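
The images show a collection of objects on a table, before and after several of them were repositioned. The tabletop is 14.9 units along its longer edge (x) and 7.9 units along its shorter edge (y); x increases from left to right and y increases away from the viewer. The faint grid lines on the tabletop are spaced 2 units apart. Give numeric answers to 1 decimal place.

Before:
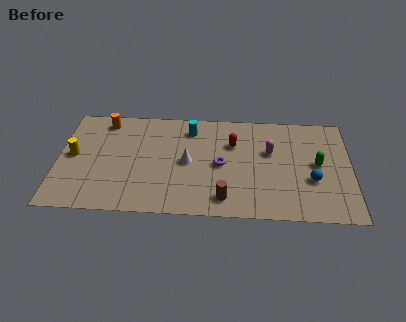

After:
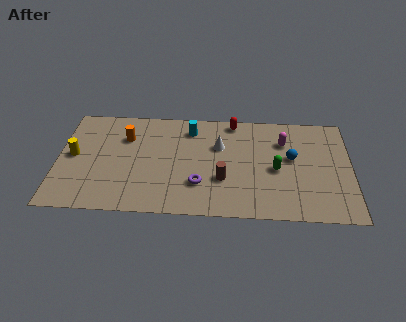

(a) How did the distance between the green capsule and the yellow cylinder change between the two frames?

-2.1

They were about 12.4 units apart before and 10.3 after — 2.1 units closer together.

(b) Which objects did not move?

the cyan cylinder and the yellow cylinder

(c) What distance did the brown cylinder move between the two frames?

1.4

The brown cylinder was near (8.5, 1.3) before and (8.4, 2.7) after, so it travelled √(0.1² + 1.4²) ≈ 1.4 units.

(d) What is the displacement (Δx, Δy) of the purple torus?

(-1.1, -1.5)

From the two frames, the purple torus sits at roughly (8.3, 3.8) before and (7.2, 2.3) after.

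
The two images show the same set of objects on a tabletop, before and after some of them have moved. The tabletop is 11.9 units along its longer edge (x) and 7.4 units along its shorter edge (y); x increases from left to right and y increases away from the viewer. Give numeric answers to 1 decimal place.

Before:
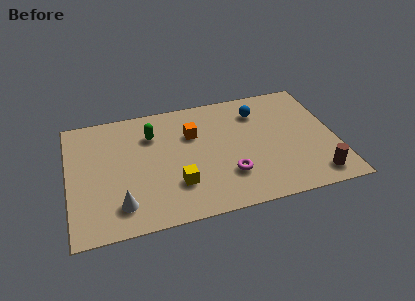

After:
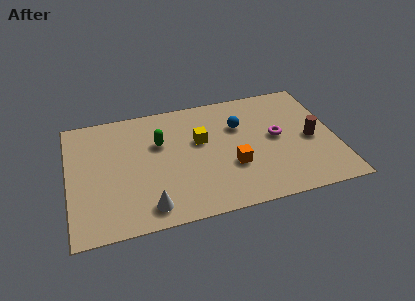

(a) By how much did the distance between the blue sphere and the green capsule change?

-1.2

Before: roughly 4.8 units apart; after: 3.6. That's 1.2 units closer together.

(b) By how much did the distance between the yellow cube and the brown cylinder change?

-1.2

Before: roughly 6.2 units apart; after: 5.0. That's 1.2 units closer together.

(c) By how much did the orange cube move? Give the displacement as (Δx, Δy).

(1.6, -2.4)

The orange cube was at about (5.6, 5.0) and moved to about (7.2, 2.6).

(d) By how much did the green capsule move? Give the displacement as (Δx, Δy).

(0.3, -0.6)

From the two frames, the green capsule sits at roughly (3.8, 5.4) before and (4.1, 4.8) after.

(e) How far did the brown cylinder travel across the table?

2.3

From (10.8, 1.1) to (10.8, 3.4), the brown cylinder covered √(0.0² + 2.3²) ≈ 2.3 units.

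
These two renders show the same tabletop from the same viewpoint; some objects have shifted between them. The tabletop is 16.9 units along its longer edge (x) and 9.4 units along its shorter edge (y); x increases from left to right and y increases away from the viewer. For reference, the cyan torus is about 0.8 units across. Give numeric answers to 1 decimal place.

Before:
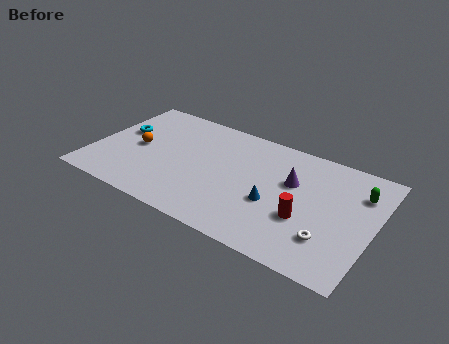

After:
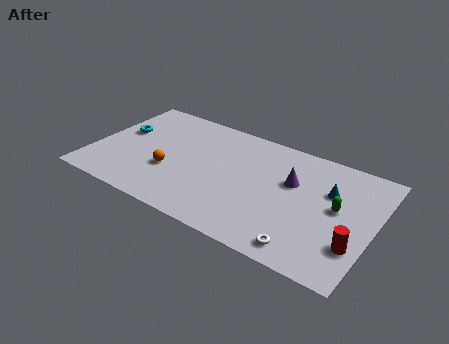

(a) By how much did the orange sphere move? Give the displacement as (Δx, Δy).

(2.2, -1.2)

The orange sphere started near (2.6, 4.6) and ended near (4.8, 3.4).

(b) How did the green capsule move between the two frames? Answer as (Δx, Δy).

(-1.1, -1.8)

The green capsule started near (15.8, 6.9) and ended near (14.7, 5.1).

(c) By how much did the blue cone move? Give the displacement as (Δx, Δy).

(3.0, 2.5)

The blue cone started near (11.1, 3.7) and ended near (14.1, 6.2).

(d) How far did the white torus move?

1.8

The white torus moved from about (14.5, 2.5) to (13.3, 1.2), a distance of √(1.2² + 1.3²) ≈ 1.8.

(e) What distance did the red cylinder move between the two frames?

3.1

From (13.0, 3.4) to (16.0, 2.7), the red cylinder covered √(3.0² + 0.7²) ≈ 3.1 units.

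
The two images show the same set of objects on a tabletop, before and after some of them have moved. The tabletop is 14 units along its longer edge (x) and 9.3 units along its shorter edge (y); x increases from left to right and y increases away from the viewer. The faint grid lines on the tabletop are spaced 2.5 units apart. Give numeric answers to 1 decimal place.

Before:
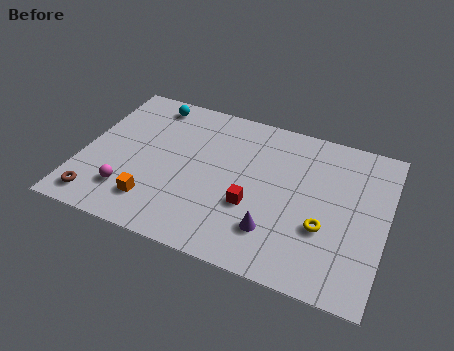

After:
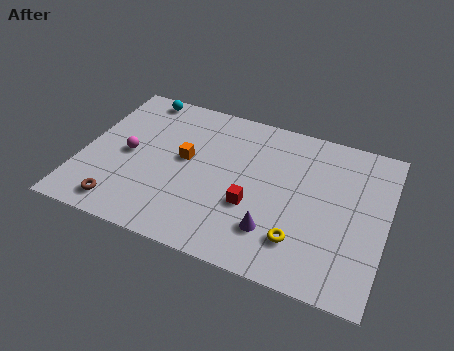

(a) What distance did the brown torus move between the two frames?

1.1

From (1.1, 1.3) to (2.2, 1.3), the brown torus covered √(1.1² + 0.0²) ≈ 1.1 units.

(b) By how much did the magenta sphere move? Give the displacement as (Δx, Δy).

(-0.3, 2.3)

The magenta sphere was at about (2.4, 2.2) and moved to about (2.1, 4.5).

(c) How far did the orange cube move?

3.3

The orange cube was near (3.6, 2.0) before and (4.7, 5.1) after, so it travelled √(1.1² + 3.1²) ≈ 3.3 units.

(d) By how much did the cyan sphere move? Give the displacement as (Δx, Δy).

(-0.6, 0.3)

The cyan sphere was at about (2.7, 8.1) and moved to about (2.1, 8.4).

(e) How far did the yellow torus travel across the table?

1.5

The yellow torus was near (11.3, 3.3) before and (10.3, 2.2) after, so it travelled √(1.0² + 1.1²) ≈ 1.5 units.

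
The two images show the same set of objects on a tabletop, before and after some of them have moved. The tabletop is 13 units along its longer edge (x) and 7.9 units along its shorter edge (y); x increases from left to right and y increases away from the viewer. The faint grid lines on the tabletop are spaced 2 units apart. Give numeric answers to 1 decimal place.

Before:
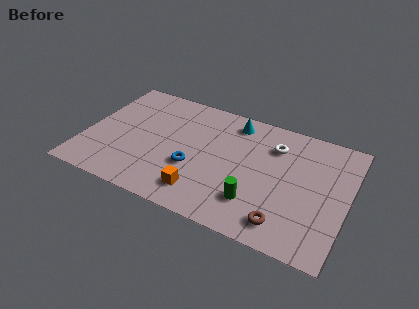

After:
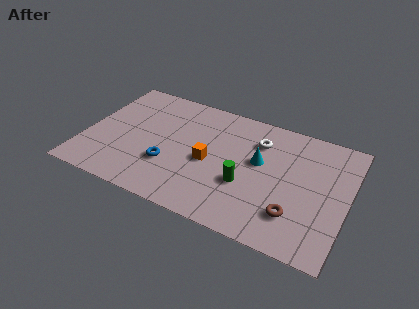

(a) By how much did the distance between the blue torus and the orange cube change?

+0.6

Before: roughly 1.5 units apart; after: 2.1. That's 0.6 units further apart.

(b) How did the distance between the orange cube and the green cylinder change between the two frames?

-0.6

They were about 2.6 units apart before and 2.0 after — 0.6 units closer together.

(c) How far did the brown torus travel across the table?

0.8

The brown torus moved from about (10.2, 1.3) to (10.6, 2.0), a distance of √(0.4² + 0.7²) ≈ 0.8.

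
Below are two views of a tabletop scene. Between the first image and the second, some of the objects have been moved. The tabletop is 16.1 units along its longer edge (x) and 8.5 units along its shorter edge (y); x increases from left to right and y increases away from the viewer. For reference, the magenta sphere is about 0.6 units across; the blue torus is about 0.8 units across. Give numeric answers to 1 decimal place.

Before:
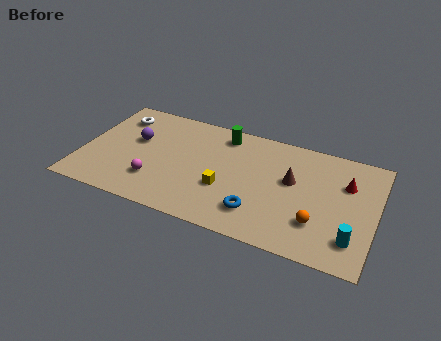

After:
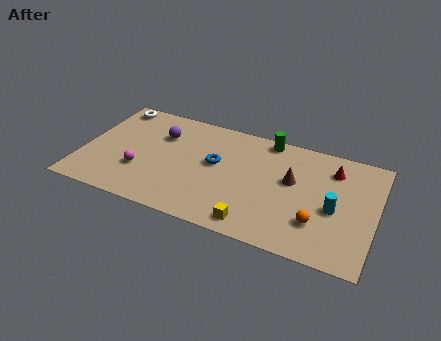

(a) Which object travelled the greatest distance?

the blue torus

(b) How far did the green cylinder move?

2.5

The green cylinder moved from about (7.5, 7.2) to (9.9, 7.7), a distance of √(2.4² + 0.5²) ≈ 2.5.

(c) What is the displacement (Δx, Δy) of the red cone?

(-0.8, 0.8)

The red cone was at about (14.4, 5.8) and moved to about (13.6, 6.6).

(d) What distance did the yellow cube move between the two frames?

2.7

The yellow cube was near (8.0, 3.1) before and (9.8, 1.1) after, so it travelled √(1.8² + 2.0²) ≈ 2.7 units.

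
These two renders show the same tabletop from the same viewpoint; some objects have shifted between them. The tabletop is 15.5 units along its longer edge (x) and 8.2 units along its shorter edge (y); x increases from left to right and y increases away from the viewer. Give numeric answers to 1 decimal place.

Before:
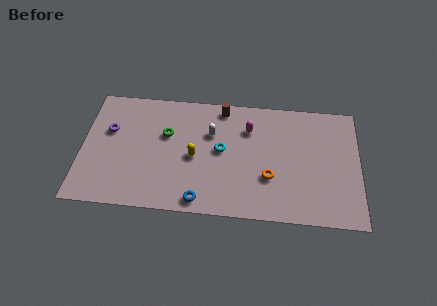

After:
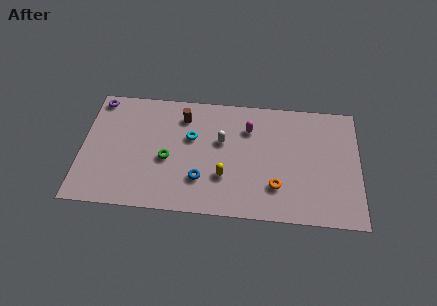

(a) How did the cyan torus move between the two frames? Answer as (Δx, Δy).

(-1.7, 0.7)

The cyan torus started near (7.8, 4.4) and ended near (6.1, 5.1).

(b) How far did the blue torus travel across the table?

1.4

The blue torus moved from about (6.7, 0.9) to (6.7, 2.3), a distance of √(0.0² + 1.4²) ≈ 1.4.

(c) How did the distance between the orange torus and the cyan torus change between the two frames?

+2.5

Before: roughly 3.1 units apart; after: 5.6. That's 2.5 units further apart.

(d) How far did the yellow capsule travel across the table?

2.1

The yellow capsule was near (6.3, 3.8) before and (8.0, 2.6) after, so it travelled √(1.7² + 1.2²) ≈ 2.1 units.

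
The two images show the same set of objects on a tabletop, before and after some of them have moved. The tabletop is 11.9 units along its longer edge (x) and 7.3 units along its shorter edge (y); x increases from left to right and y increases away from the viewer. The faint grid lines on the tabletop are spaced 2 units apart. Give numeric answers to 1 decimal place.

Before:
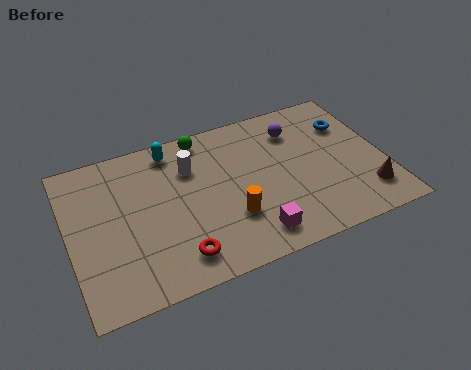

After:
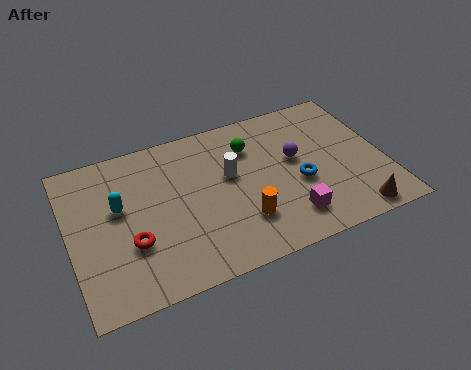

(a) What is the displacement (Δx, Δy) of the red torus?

(-1.6, 1.2)

From the two frames, the red torus sits at roughly (3.8, 1.3) before and (2.2, 2.5) after.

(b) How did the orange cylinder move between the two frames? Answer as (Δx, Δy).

(0.4, -0.3)

The orange cylinder was at about (5.9, 2.3) and moved to about (6.3, 2.0).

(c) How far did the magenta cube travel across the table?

1.4

The magenta cube moved from about (6.6, 1.2) to (8.0, 1.5), a distance of √(1.4² + 0.3²) ≈ 1.4.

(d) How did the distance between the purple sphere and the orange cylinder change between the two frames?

-1.2

Before: roughly 4.4 units apart; after: 3.2. That's 1.2 units closer together.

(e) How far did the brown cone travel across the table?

1.0

The brown cone was near (11.0, 1.6) before and (10.4, 0.8) after, so it travelled √(0.6² + 0.8²) ≈ 1.0 units.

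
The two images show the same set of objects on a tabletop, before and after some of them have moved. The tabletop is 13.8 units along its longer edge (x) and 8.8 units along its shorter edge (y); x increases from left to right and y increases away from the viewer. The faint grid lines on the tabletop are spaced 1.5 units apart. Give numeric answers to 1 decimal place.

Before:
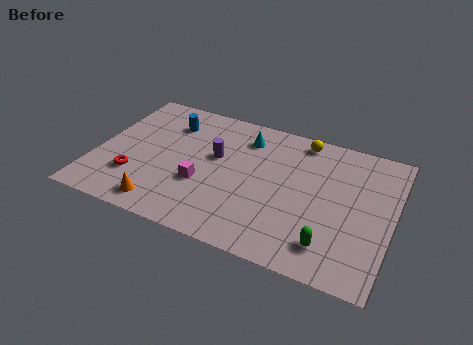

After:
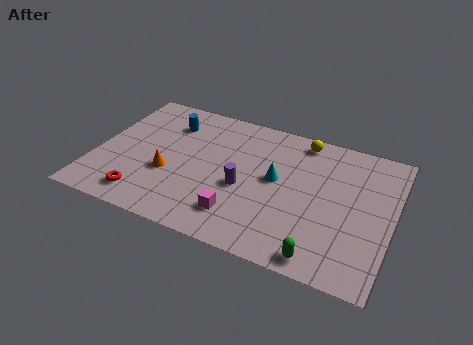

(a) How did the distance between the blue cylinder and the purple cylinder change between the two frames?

+2.1

The distance was about 2.8 in the first image and 4.9 in the second, so they moved 2.1 units further apart.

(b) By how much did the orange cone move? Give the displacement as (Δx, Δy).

(0.0, 2.1)

The orange cone was at about (3.5, 1.2) and moved to about (3.5, 3.3).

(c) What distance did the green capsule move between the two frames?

0.9

From (11.2, 1.7) to (10.9, 0.9), the green capsule covered √(0.3² + 0.8²) ≈ 0.9 units.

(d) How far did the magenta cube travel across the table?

2.3

The magenta cube moved from about (5.1, 3.2) to (7.0, 1.9), a distance of √(1.9² + 1.3²) ≈ 2.3.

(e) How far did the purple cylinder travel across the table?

2.1

The purple cylinder was near (5.5, 5.2) before and (7.0, 3.7) after, so it travelled √(1.5² + 1.5²) ≈ 2.1 units.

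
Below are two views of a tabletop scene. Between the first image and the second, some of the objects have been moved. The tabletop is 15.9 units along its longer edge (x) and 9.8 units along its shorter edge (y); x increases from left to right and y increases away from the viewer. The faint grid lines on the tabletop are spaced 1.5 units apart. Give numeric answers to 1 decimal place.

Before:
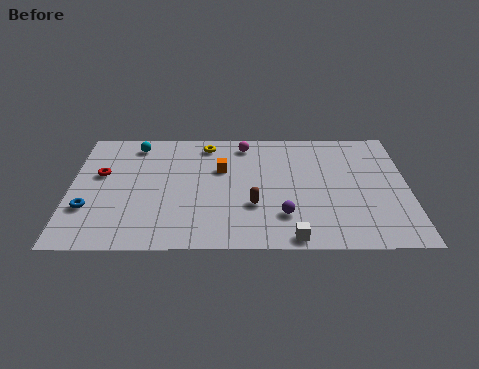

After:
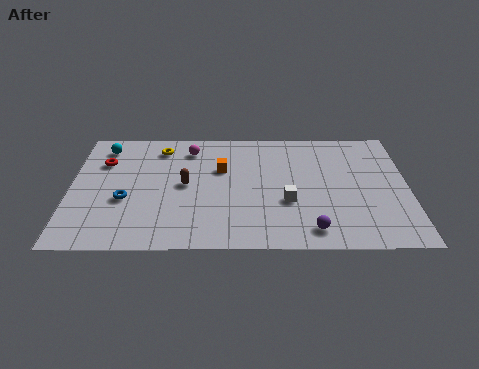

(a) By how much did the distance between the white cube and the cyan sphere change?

-0.8

They were about 10.6 units apart before and 9.8 after — 0.8 units closer together.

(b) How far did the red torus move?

1.0

The red torus moved from about (1.4, 5.9) to (1.5, 6.9), a distance of √(0.1² + 1.0²) ≈ 1.0.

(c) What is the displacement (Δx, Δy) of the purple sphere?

(1.3, -1.1)

The purple sphere started near (10.0, 2.5) and ended near (11.3, 1.4).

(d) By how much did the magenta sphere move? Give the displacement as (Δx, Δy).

(-2.6, -0.4)

From the two frames, the magenta sphere sits at roughly (8.2, 8.4) before and (5.6, 8.0) after.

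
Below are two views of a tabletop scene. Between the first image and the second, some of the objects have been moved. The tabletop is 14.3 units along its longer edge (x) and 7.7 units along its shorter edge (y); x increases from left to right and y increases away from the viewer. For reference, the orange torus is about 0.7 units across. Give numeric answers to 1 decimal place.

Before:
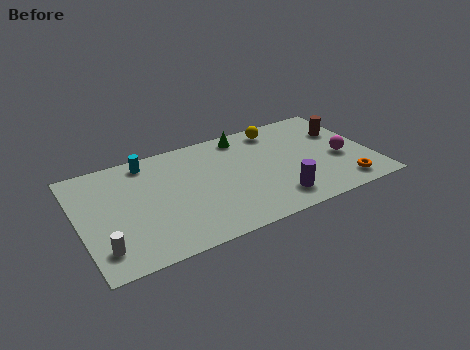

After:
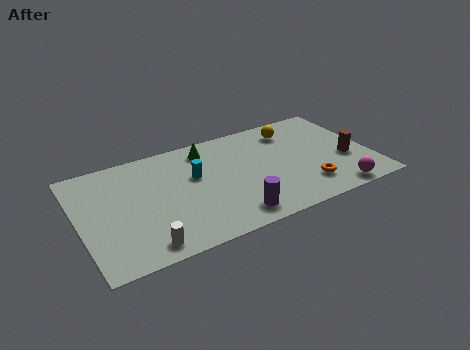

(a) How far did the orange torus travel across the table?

1.8

From (12.6, 1.2) to (10.9, 1.8), the orange torus covered √(1.7² + 0.6²) ≈ 1.8 units.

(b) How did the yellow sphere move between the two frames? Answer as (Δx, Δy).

(0.7, -0.4)

The yellow sphere started near (10.1, 6.6) and ended near (10.8, 6.2).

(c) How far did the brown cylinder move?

2.2

The brown cylinder moved from about (13.2, 5.2) to (13.1, 3.0), a distance of √(0.1² + 2.2²) ≈ 2.2.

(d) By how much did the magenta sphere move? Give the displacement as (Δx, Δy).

(-0.6, -2.4)

The magenta sphere was at about (12.8, 3.2) and moved to about (12.2, 0.8).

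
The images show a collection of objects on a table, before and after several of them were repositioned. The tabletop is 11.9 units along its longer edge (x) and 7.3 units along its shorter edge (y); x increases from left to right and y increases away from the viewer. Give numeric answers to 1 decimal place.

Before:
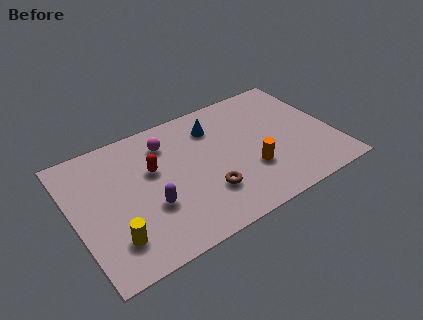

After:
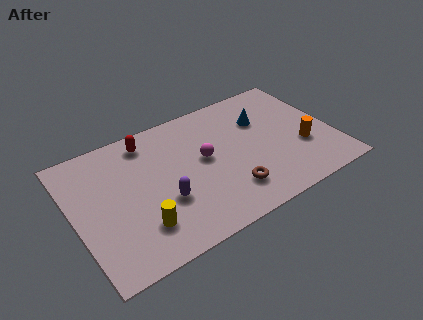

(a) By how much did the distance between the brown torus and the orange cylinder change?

+1.6

The distance was about 2.1 in the first image and 3.7 in the second, so they moved 1.6 units further apart.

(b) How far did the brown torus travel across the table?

1.1

The brown torus moved from about (5.8, 2.1) to (6.8, 1.7), a distance of √(1.0² + 0.4²) ≈ 1.1.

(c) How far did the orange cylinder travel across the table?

2.5

From (7.9, 2.4) to (10.4, 2.6), the orange cylinder covered √(2.5² + 0.2²) ≈ 2.5 units.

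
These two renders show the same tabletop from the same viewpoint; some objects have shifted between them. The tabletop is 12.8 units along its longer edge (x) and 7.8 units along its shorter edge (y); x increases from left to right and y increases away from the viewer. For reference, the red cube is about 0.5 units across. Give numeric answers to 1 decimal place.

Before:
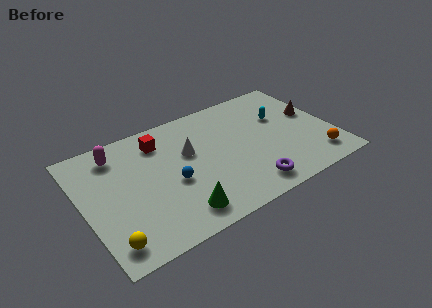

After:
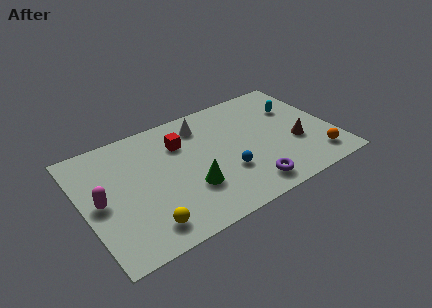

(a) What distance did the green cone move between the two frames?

1.4

The green cone moved from about (4.4, 1.3) to (5.2, 2.5), a distance of √(0.8² + 1.2²) ≈ 1.4.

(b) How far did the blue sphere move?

2.8

The blue sphere moved from about (4.4, 3.3) to (7.1, 2.6), a distance of √(2.7² + 0.7²) ≈ 2.8.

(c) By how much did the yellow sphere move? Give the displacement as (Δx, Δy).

(1.8, 0.1)

The yellow sphere was at about (0.9, 1.2) and moved to about (2.7, 1.3).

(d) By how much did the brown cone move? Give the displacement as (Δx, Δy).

(-1.2, -1.6)

The brown cone was at about (12.0, 4.5) and moved to about (10.8, 2.9).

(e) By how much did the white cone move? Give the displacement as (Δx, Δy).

(0.9, 1.5)

From the two frames, the white cone sits at roughly (5.5, 4.8) before and (6.4, 6.3) after.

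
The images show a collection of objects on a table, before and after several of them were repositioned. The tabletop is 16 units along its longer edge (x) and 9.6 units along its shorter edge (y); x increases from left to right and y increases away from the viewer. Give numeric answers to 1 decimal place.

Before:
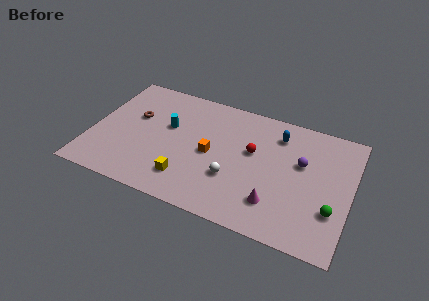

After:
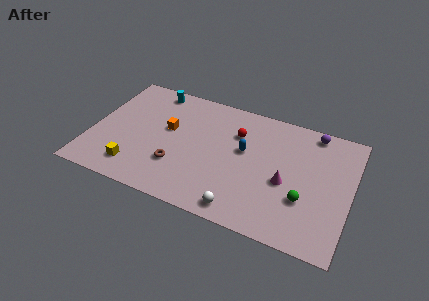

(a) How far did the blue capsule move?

2.8

The blue capsule was near (11.3, 7.6) before and (9.4, 5.6) after, so it travelled √(1.9² + 2.0²) ≈ 2.8 units.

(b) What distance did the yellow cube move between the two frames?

3.2

From (6.2, 2.1) to (3.0, 1.8), the yellow cube covered √(3.2² + 0.3²) ≈ 3.2 units.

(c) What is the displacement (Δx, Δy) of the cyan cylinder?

(-1.3, 2.7)

The cyan cylinder started near (4.6, 5.8) and ended near (3.3, 8.5).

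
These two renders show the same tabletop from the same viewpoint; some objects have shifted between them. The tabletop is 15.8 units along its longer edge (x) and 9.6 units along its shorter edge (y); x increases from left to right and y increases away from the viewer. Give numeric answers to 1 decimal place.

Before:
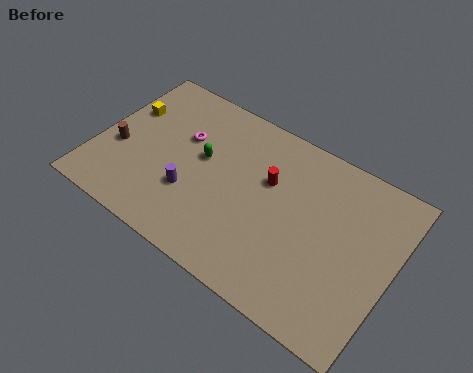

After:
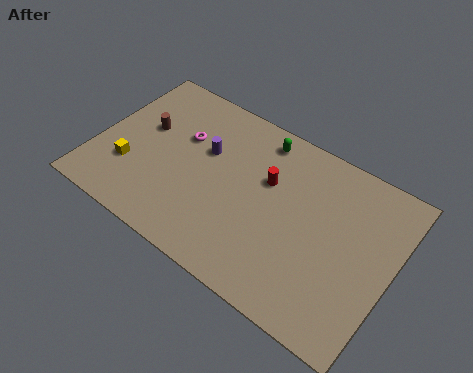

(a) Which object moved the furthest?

the green capsule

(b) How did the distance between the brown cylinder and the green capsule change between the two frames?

+1.8

The distance was about 4.6 in the first image and 6.4 in the second, so they moved 1.8 units further apart.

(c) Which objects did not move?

the red cylinder and the magenta torus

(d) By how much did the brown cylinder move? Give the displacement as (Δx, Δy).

(1.1, 1.9)

The brown cylinder was at about (1.2, 3.8) and moved to about (2.3, 5.7).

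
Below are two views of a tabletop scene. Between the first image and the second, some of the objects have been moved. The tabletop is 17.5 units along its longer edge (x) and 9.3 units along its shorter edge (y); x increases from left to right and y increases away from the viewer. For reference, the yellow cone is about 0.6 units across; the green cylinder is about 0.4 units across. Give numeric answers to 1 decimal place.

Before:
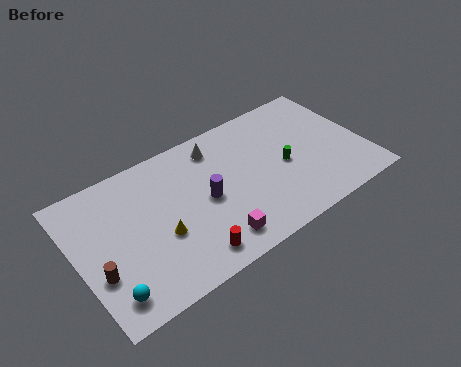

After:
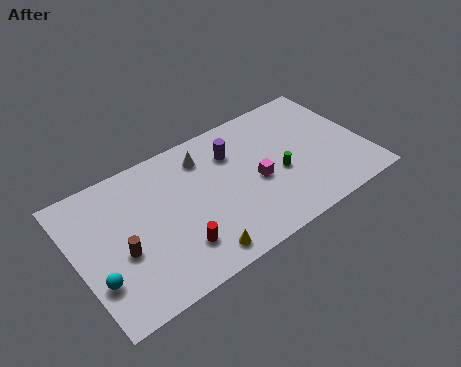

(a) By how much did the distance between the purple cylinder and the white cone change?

-1.6

They were about 3.4 units apart before and 1.8 after — 1.6 units closer together.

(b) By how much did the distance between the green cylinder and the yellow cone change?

-1.6

They were about 7.8 units apart before and 6.2 after — 1.6 units closer together.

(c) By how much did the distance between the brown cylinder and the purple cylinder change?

+1.1

Before: roughly 6.8 units apart; after: 7.9. That's 1.1 units further apart.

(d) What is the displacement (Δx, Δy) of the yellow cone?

(1.8, -2.4)

The yellow cone started near (4.8, 3.6) and ended near (6.6, 1.2).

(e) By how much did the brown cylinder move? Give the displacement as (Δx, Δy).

(1.5, 0.6)

From the two frames, the brown cylinder sits at roughly (1.0, 3.2) before and (2.5, 3.8) after.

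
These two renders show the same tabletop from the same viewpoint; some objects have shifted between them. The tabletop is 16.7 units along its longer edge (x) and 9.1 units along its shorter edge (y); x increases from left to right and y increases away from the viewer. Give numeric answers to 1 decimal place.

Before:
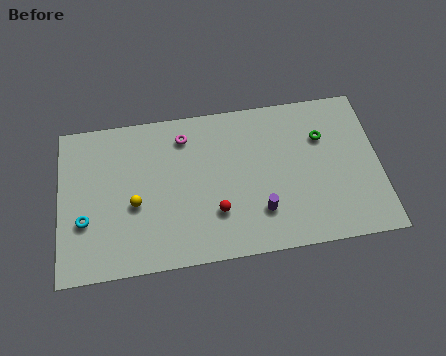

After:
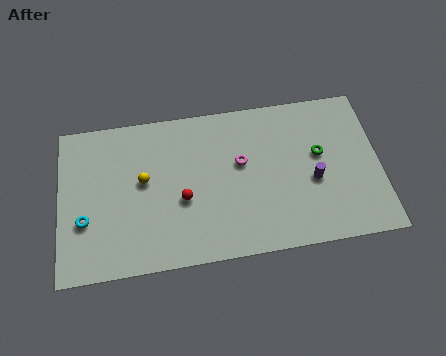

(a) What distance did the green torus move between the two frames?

1.0

The green torus moved from about (13.8, 6.3) to (13.6, 5.3), a distance of √(0.2² + 1.0²) ≈ 1.0.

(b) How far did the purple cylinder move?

3.1

The purple cylinder was near (10.4, 2.4) before and (13.2, 3.8) after, so it travelled √(2.8² + 1.4²) ≈ 3.1 units.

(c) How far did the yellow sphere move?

1.4

From (3.9, 3.8) to (4.4, 5.1), the yellow sphere covered √(0.5² + 1.3²) ≈ 1.4 units.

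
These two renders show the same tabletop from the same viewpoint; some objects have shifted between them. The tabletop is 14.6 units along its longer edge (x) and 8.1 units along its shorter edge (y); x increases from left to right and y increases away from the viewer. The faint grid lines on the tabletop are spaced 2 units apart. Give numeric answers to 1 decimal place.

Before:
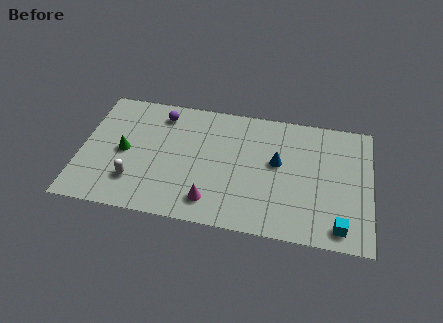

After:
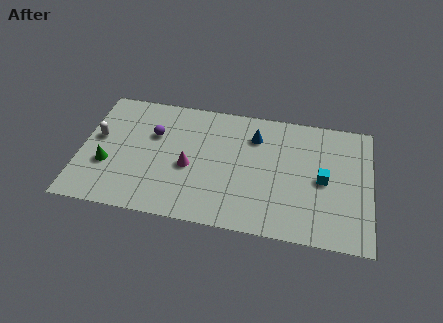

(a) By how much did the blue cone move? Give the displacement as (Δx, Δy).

(-1.2, 1.5)

The blue cone started near (9.9, 4.6) and ended near (8.7, 6.1).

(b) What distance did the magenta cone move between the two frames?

2.3

From (6.7, 1.5) to (5.5, 3.5), the magenta cone covered √(1.2² + 2.0²) ≈ 2.3 units.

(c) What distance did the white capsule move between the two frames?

3.2

The white capsule was near (2.8, 2.1) before and (0.8, 4.6) after, so it travelled √(2.0² + 2.5²) ≈ 3.2 units.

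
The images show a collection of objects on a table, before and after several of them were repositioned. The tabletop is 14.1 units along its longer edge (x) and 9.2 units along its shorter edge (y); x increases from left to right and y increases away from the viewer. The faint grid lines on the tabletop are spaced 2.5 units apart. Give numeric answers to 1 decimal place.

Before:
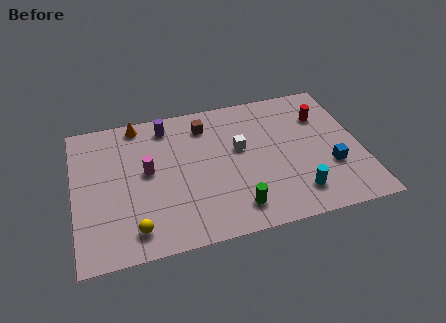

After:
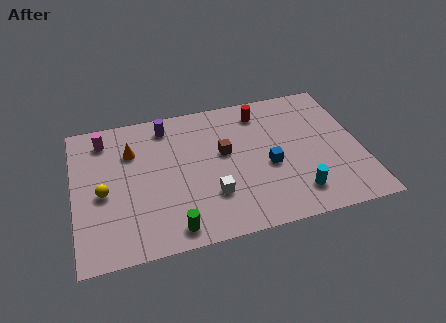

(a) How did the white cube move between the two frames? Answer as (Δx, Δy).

(-1.6, -2.7)

The white cube was at about (8.2, 5.4) and moved to about (6.6, 2.7).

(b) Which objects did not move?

the cyan cylinder and the purple cylinder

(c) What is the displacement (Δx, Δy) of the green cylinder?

(-3.1, -0.5)

The green cylinder was at about (7.7, 1.6) and moved to about (4.6, 1.1).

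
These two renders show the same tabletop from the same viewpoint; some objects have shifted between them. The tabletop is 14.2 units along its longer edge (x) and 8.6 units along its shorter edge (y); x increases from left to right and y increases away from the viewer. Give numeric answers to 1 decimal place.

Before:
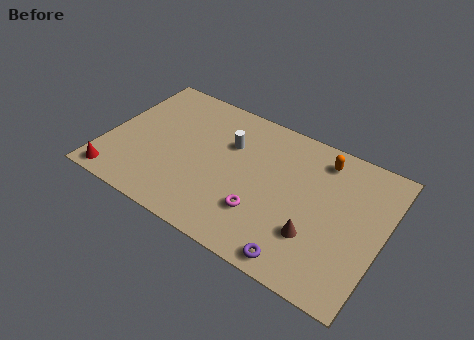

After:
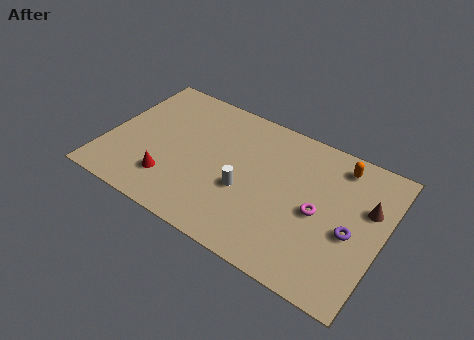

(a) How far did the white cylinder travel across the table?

2.7

From (6.1, 5.8) to (7.3, 3.4), the white cylinder covered √(1.2² + 2.4²) ≈ 2.7 units.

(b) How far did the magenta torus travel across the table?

3.1

The magenta torus was near (8.3, 2.5) before and (11.0, 4.0) after, so it travelled √(2.7² + 1.5²) ≈ 3.1 units.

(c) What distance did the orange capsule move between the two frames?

0.9

From (10.7, 7.2) to (11.6, 7.3), the orange capsule covered √(0.9² + 0.1²) ≈ 0.9 units.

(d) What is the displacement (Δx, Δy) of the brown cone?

(2.3, 2.9)

The brown cone started near (11.0, 2.6) and ended near (13.3, 5.5).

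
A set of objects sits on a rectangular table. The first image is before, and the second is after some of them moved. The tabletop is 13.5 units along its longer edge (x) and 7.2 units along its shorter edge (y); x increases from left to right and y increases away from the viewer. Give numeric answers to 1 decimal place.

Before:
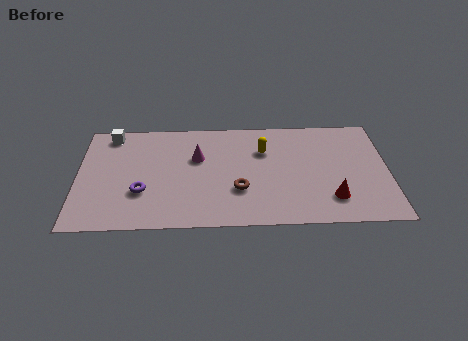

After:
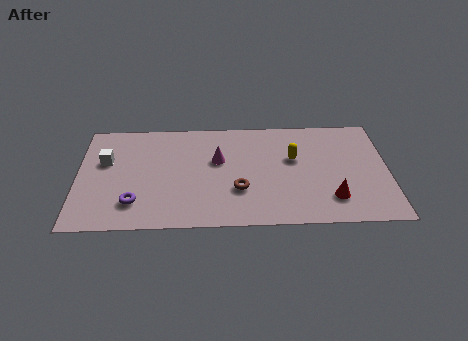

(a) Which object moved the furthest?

the white cube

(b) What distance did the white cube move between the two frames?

1.8

The white cube was near (1.4, 6.3) before and (1.2, 4.5) after, so it travelled √(0.2² + 1.8²) ≈ 1.8 units.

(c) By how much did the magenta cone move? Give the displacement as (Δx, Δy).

(0.9, -0.2)

From the two frames, the magenta cone sits at roughly (5.2, 4.6) before and (6.1, 4.4) after.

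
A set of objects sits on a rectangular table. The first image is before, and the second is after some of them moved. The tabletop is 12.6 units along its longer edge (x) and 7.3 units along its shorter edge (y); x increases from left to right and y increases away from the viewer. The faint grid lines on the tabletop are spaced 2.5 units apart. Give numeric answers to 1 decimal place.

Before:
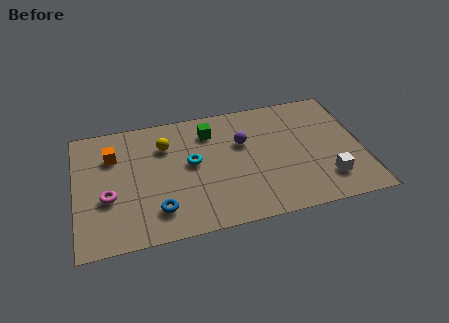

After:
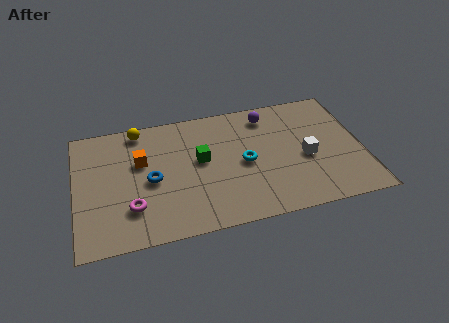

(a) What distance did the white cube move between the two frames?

1.7

From (10.9, 1.7) to (10.1, 3.2), the white cube covered √(0.8² + 1.5²) ≈ 1.7 units.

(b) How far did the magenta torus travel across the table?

1.3

From (1.4, 2.8) to (2.4, 2.0), the magenta torus covered √(1.0² + 0.8²) ≈ 1.3 units.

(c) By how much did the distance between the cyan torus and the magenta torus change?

+1.3

The distance was about 3.9 in the first image and 5.2 in the second, so they moved 1.3 units further apart.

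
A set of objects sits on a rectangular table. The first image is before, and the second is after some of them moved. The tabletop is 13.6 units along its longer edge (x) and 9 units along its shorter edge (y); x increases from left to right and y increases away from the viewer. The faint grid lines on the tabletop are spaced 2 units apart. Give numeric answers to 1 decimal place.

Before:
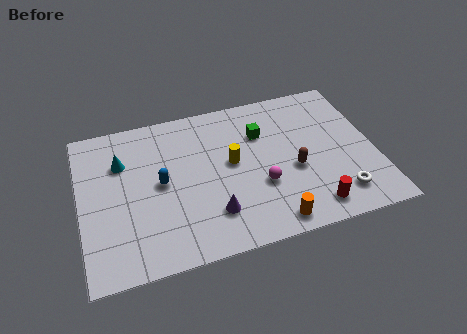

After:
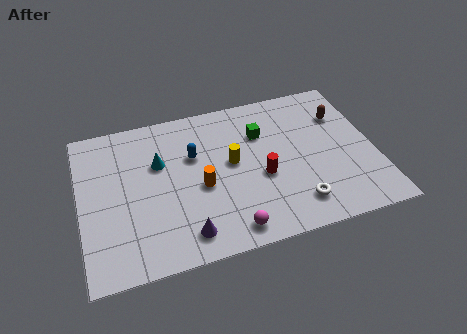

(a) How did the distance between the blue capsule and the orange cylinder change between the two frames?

-4.1

They were about 6.0 units apart before and 1.9 after — 4.1 units closer together.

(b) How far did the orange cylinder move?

4.2

The orange cylinder moved from about (8.5, 1.0) to (5.5, 3.9), a distance of √(3.0² + 2.9²) ≈ 4.2.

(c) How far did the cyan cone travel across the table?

1.8

From (2.0, 6.3) to (3.7, 5.8), the cyan cone covered √(1.7² + 0.5²) ≈ 1.8 units.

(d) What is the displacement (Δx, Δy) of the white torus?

(-2.0, 0.0)

The white torus started near (11.7, 1.7) and ended near (9.7, 1.7).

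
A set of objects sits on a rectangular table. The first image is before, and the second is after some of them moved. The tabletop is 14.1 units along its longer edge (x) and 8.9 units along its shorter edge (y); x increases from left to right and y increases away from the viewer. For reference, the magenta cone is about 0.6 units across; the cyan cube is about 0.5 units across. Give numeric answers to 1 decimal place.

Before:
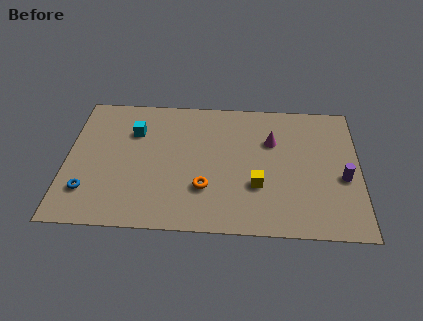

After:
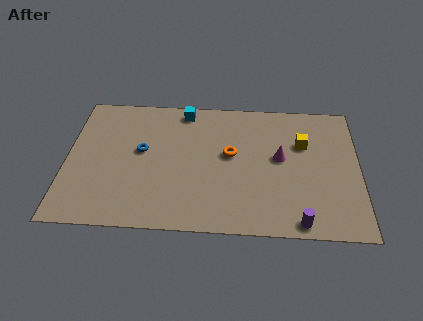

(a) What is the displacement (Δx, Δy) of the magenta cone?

(0.4, -1.1)

The magenta cone started near (9.9, 6.0) and ended near (10.3, 4.9).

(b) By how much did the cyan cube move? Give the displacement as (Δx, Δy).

(2.4, 1.6)

From the two frames, the cyan cube sits at roughly (3.2, 6.3) before and (5.6, 7.9) after.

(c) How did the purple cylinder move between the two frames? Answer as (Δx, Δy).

(-2.1, -2.9)

The purple cylinder started near (13.3, 3.7) and ended near (11.2, 0.8).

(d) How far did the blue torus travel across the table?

3.8

The blue torus moved from about (1.1, 2.2) to (3.6, 5.0), a distance of √(2.5² + 2.8²) ≈ 3.8.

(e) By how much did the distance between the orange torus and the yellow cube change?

+1.1

Before: roughly 2.5 units apart; after: 3.6. That's 1.1 units further apart.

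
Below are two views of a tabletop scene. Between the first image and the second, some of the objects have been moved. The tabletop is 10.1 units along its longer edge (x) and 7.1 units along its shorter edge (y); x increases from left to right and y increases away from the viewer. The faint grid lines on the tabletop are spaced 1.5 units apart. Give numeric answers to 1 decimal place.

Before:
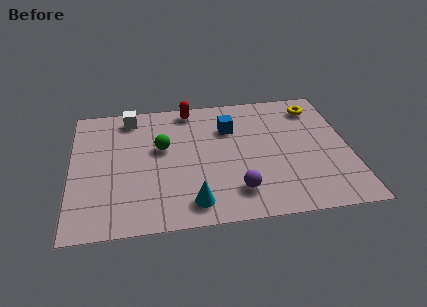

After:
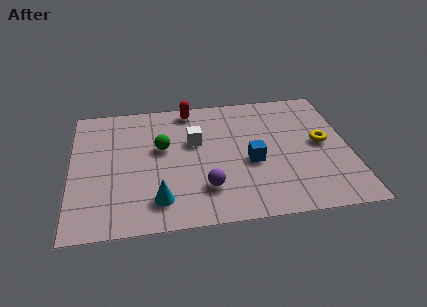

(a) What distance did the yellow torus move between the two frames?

2.1

From (9.0, 5.8) to (9.1, 3.7), the yellow torus covered √(0.1² + 2.1²) ≈ 2.1 units.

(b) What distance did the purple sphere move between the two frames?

1.1

The purple sphere was near (5.9, 1.5) before and (4.8, 1.8) after, so it travelled √(1.1² + 0.3²) ≈ 1.1 units.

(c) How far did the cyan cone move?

1.2

The cyan cone moved from about (4.3, 1.1) to (3.1, 1.4), a distance of √(1.2² + 0.3²) ≈ 1.2.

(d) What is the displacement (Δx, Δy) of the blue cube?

(0.7, -2.0)

From the two frames, the blue cube sits at roughly (5.8, 5.0) before and (6.5, 3.0) after.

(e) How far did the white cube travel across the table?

2.9

From (2.2, 6.1) to (4.5, 4.4), the white cube covered √(2.3² + 1.7²) ≈ 2.9 units.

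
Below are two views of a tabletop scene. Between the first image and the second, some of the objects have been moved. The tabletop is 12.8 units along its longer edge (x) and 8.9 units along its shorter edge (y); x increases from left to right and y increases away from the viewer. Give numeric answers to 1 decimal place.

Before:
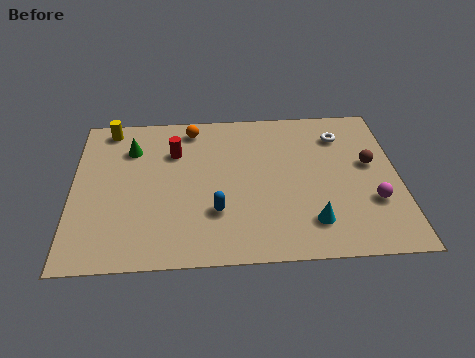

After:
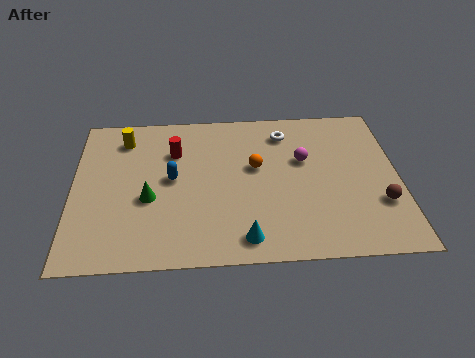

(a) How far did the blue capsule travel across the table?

2.6

The blue capsule was near (5.6, 2.7) before and (3.9, 4.7) after, so it travelled √(1.7² + 2.0²) ≈ 2.6 units.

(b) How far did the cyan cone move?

2.7

From (9.3, 1.9) to (6.7, 1.2), the cyan cone covered √(2.6² + 0.7²) ≈ 2.7 units.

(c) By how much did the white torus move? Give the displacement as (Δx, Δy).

(-2.2, 0.3)

The white torus was at about (10.6, 6.9) and moved to about (8.4, 7.2).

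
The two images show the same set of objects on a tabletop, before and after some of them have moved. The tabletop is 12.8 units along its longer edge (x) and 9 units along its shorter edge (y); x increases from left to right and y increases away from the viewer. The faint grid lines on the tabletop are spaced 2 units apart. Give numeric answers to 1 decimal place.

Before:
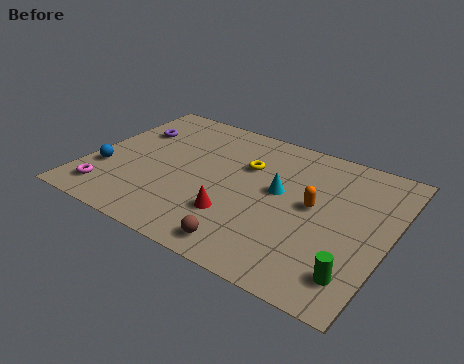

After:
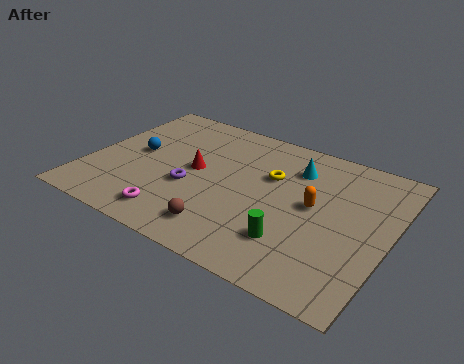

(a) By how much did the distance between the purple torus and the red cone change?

-5.1

The distance was about 6.3 in the first image and 1.2 in the second, so they moved 5.1 units closer together.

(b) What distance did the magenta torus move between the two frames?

2.9

The magenta torus moved from about (1.3, 1.5) to (4.2, 1.4), a distance of √(2.9² + 0.1²) ≈ 2.9.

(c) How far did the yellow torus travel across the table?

1.1

The yellow torus was near (6.5, 6.0) before and (7.6, 5.8) after, so it travelled √(1.1² + 0.2²) ≈ 1.1 units.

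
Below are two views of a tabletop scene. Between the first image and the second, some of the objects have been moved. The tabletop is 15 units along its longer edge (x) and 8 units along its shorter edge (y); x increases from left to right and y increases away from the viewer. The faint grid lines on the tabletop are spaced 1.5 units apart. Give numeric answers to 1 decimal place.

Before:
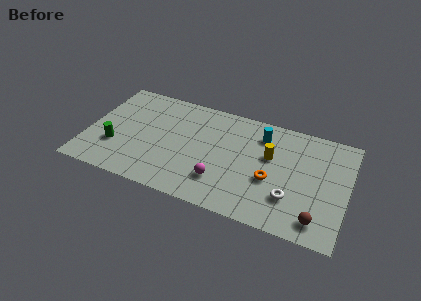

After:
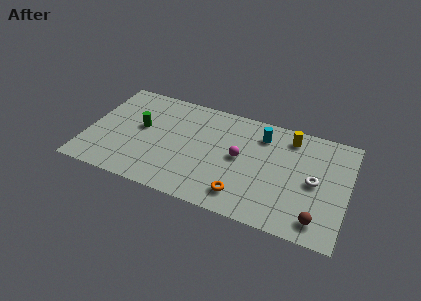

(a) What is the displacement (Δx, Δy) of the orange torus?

(-1.5, -1.7)

The orange torus was at about (10.7, 3.2) and moved to about (9.2, 1.5).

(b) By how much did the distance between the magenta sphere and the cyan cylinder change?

-2.3

The distance was about 4.7 in the first image and 2.4 in the second, so they moved 2.3 units closer together.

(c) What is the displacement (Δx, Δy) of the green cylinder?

(1.3, 1.9)

The green cylinder started near (1.7, 2.6) and ended near (3.0, 4.5).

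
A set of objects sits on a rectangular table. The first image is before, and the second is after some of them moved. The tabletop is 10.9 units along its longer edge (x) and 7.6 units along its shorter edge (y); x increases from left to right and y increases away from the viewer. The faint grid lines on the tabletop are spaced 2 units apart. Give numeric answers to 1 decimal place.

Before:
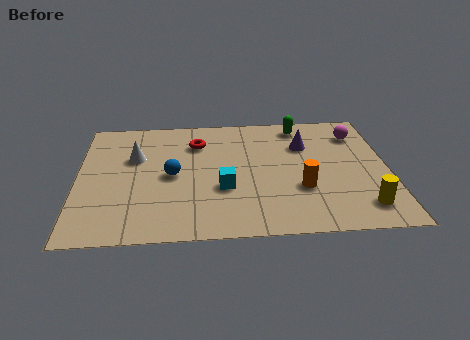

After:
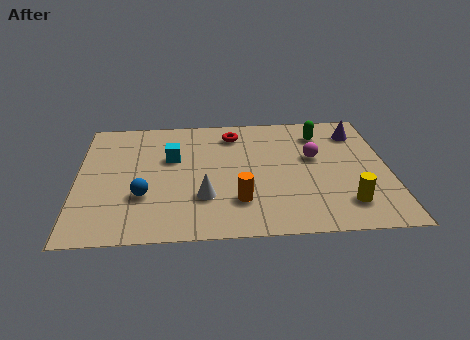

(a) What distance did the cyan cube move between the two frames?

2.7

The cyan cube was near (5.1, 2.8) before and (3.3, 4.8) after, so it travelled √(1.8² + 2.0²) ≈ 2.7 units.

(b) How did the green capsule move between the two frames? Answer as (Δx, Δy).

(0.7, -0.6)

The green capsule was at about (7.9, 6.6) and moved to about (8.6, 6.0).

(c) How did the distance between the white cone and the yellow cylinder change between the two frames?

-3.7

They were about 8.6 units apart before and 4.9 after — 3.7 units closer together.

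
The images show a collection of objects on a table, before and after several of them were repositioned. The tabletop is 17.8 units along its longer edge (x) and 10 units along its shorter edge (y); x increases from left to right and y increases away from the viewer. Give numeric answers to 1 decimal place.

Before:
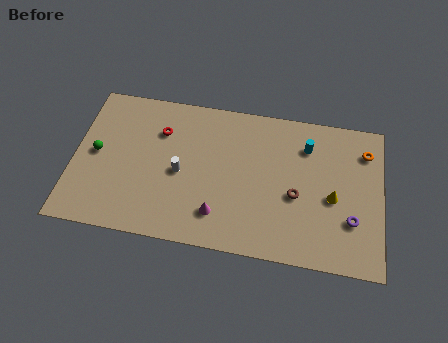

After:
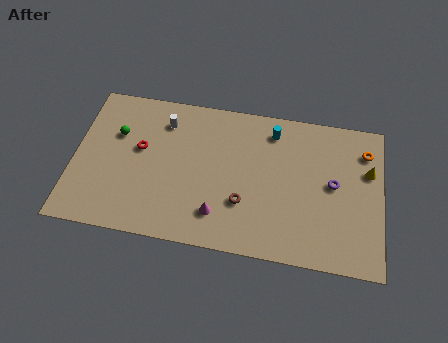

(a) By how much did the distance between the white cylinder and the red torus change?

-0.4

They were about 2.9 units apart before and 2.5 after — 0.4 units closer together.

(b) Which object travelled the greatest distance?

the white cylinder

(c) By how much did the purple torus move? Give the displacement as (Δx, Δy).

(-1.1, 2.2)

The purple torus started near (16.1, 3.1) and ended near (15.0, 5.3).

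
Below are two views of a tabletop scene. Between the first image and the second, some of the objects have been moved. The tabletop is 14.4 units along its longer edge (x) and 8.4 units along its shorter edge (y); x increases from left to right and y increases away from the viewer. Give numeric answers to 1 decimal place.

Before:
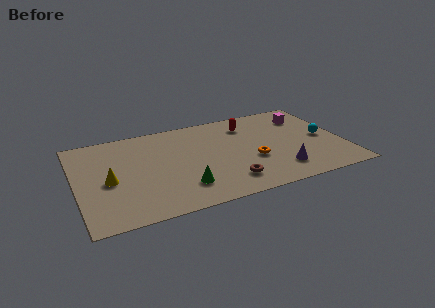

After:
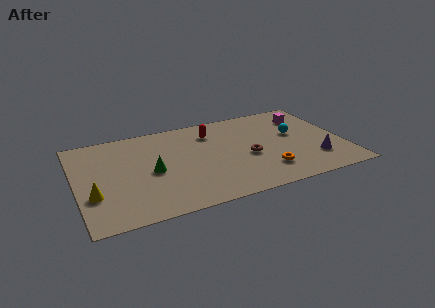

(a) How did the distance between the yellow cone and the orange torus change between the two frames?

+1.5

They were about 7.7 units apart before and 9.2 after — 1.5 units further apart.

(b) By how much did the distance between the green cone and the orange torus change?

+2.2

Before: roughly 4.1 units apart; after: 6.3. That's 2.2 units further apart.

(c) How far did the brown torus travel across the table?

2.3

The brown torus was near (7.9, 1.7) before and (9.2, 3.6) after, so it travelled √(1.3² + 1.9²) ≈ 2.3 units.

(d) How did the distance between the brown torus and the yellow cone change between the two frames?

+1.9

Before: roughly 6.5 units apart; after: 8.4. That's 1.9 units further apart.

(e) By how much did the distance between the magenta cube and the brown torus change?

-2.2

They were about 6.7 units apart before and 4.5 after — 2.2 units closer together.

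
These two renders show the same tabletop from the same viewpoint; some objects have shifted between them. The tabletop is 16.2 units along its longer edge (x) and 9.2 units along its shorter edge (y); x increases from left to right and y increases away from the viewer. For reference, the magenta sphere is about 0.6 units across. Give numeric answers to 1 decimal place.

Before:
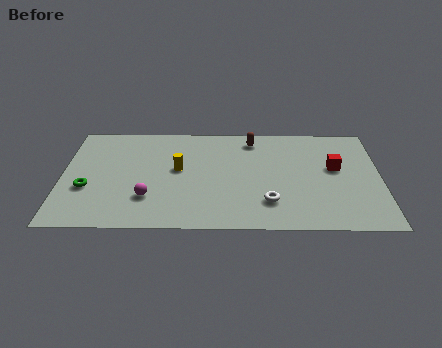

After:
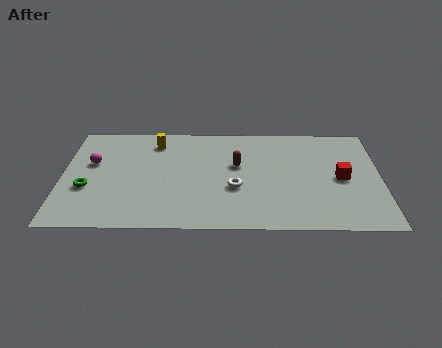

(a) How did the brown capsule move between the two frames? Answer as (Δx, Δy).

(-0.8, -2.3)

The brown capsule started near (9.7, 7.8) and ended near (8.9, 5.5).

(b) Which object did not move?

the green torus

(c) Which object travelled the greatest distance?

the magenta sphere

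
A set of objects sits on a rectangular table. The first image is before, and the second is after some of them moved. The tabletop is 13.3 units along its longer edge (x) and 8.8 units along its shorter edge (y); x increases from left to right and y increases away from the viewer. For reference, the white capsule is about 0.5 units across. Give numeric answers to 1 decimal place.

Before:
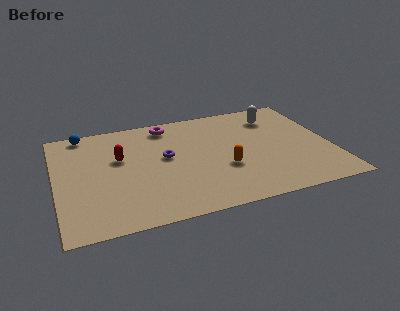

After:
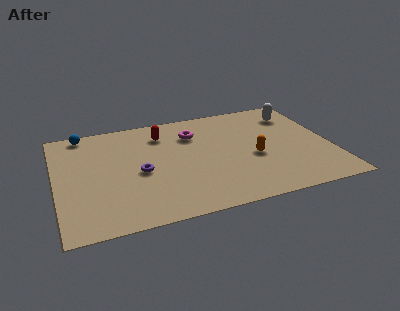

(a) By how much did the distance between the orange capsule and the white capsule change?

-0.7

They were about 4.7 units apart before and 4.0 after — 0.7 units closer together.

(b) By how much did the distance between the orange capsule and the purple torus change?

+2.3

They were about 3.2 units apart before and 5.5 after — 2.3 units further apart.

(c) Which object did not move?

the blue sphere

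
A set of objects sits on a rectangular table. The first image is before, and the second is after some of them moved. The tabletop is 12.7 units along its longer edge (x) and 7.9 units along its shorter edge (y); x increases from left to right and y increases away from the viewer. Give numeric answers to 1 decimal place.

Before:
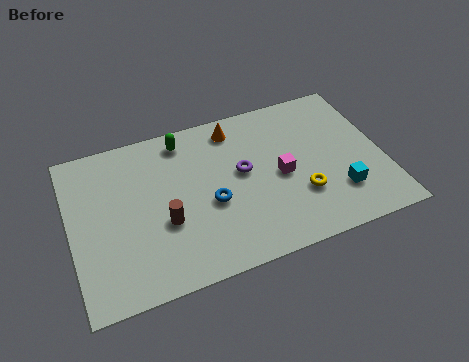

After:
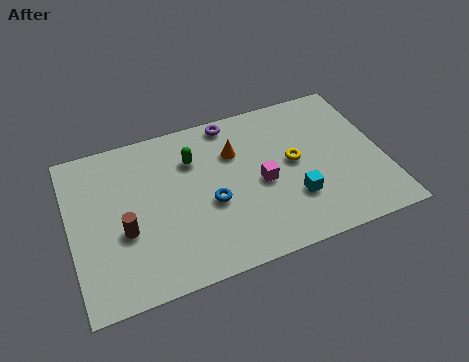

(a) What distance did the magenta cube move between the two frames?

0.8

From (8.5, 3.7) to (7.7, 3.6), the magenta cube covered √(0.8² + 0.1²) ≈ 0.8 units.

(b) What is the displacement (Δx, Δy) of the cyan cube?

(-1.8, 0.3)

The cyan cube was at about (10.7, 2.1) and moved to about (8.9, 2.4).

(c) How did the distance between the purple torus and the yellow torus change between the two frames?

+0.8

Before: roughly 2.9 units apart; after: 3.7. That's 0.8 units further apart.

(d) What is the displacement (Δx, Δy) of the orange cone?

(-0.1, -1.2)

The orange cone was at about (6.9, 6.7) and moved to about (6.8, 5.5).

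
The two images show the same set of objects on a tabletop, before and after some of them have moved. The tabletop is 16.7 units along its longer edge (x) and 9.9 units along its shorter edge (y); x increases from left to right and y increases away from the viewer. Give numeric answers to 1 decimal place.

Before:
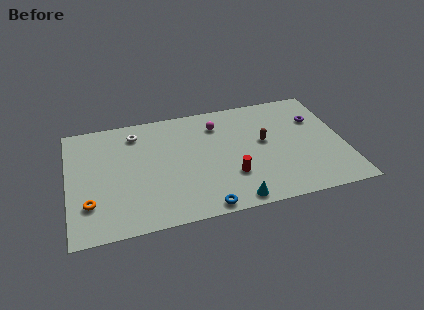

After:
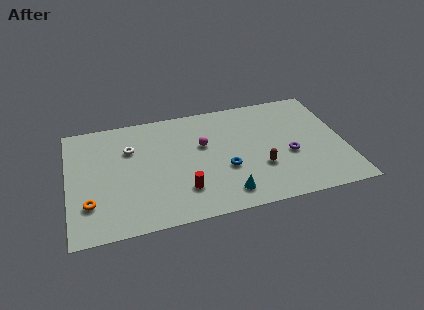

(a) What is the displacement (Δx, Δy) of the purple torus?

(-1.9, -2.8)

The purple torus was at about (15.2, 6.8) and moved to about (13.3, 4.0).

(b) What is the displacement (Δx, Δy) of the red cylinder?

(-2.9, -0.5)

The red cylinder was at about (9.7, 3.0) and moved to about (6.8, 2.5).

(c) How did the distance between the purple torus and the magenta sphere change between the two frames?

-0.6

The distance was about 6.1 in the first image and 5.5 in the second, so they moved 0.6 units closer together.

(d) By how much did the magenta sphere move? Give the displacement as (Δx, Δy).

(-1.0, -1.6)

The magenta sphere was at about (9.2, 7.7) and moved to about (8.2, 6.1).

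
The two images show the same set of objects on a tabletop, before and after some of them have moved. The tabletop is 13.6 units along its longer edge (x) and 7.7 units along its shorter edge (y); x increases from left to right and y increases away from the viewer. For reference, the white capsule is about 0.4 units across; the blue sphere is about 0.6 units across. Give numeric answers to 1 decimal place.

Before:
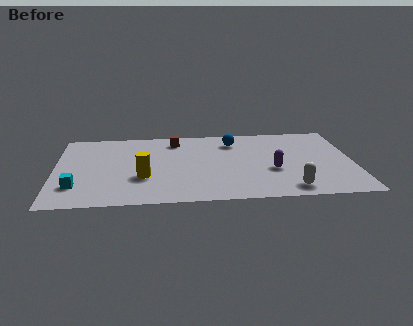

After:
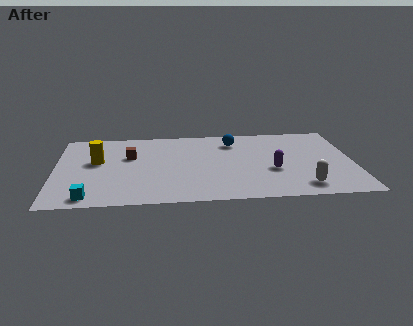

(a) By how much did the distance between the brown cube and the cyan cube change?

-1.9

They were about 6.3 units apart before and 4.4 after — 1.9 units closer together.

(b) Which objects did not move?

the blue sphere and the purple capsule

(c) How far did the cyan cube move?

1.3

The cyan cube was near (1.0, 2.0) before and (1.6, 0.9) after, so it travelled √(0.6² + 1.1²) ≈ 1.3 units.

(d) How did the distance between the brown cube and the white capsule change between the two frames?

+1.2

The distance was about 7.4 in the first image and 8.6 in the second, so they moved 1.2 units further apart.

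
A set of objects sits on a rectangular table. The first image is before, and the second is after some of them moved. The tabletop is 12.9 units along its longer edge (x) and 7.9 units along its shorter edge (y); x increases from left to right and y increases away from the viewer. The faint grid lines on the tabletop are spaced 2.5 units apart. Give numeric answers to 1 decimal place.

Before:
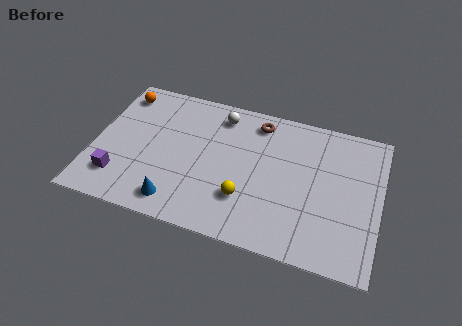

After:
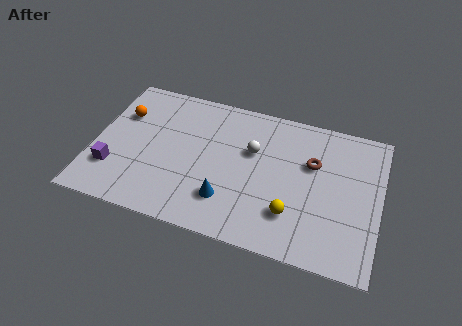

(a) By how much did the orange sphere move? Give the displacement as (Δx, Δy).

(0.2, -1.2)

The orange sphere was at about (0.9, 6.6) and moved to about (1.1, 5.4).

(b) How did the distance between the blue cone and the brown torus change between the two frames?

-1.6

They were about 6.4 units apart before and 4.8 after — 1.6 units closer together.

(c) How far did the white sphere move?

2.3

The white sphere was near (5.5, 6.6) before and (7.1, 5.0) after, so it travelled √(1.6² + 1.6²) ≈ 2.3 units.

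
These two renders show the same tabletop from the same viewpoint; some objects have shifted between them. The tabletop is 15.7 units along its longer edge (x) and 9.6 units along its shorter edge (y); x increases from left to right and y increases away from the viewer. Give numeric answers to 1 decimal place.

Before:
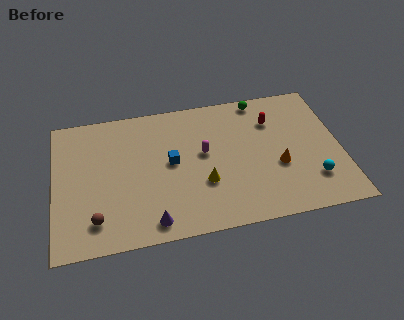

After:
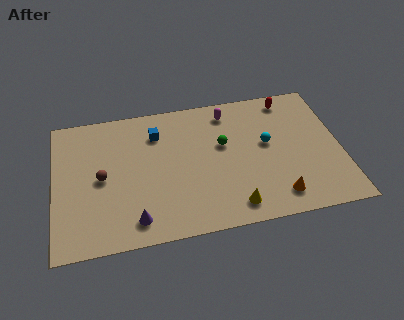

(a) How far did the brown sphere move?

2.8

From (2.2, 1.9) to (2.6, 4.7), the brown sphere covered √(0.4² + 2.8²) ≈ 2.8 units.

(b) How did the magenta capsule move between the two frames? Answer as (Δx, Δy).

(1.5, 2.7)

The magenta capsule was at about (8.2, 5.4) and moved to about (9.7, 8.1).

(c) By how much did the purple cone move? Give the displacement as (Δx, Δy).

(-0.9, 0.3)

From the two frames, the purple cone sits at roughly (5.2, 1.2) before and (4.3, 1.5) after.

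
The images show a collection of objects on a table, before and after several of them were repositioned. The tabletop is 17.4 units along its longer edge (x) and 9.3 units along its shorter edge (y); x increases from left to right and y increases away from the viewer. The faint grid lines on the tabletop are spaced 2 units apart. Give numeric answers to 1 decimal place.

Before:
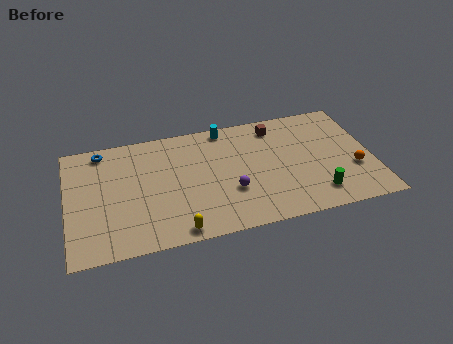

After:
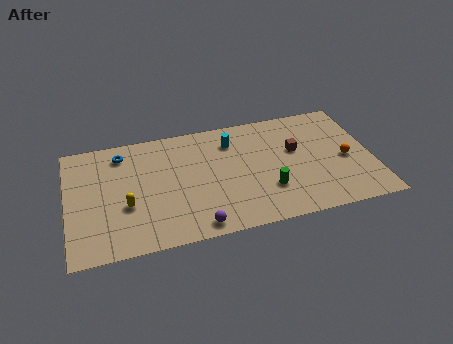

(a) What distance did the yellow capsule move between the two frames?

3.7

The yellow capsule was near (6.0, 0.9) before and (3.3, 3.5) after, so it travelled √(2.7² + 2.6²) ≈ 3.7 units.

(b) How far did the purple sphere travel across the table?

3.0

The purple sphere moved from about (9.2, 3.2) to (7.1, 1.0), a distance of √(2.1² + 2.2²) ≈ 3.0.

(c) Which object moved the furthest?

the yellow capsule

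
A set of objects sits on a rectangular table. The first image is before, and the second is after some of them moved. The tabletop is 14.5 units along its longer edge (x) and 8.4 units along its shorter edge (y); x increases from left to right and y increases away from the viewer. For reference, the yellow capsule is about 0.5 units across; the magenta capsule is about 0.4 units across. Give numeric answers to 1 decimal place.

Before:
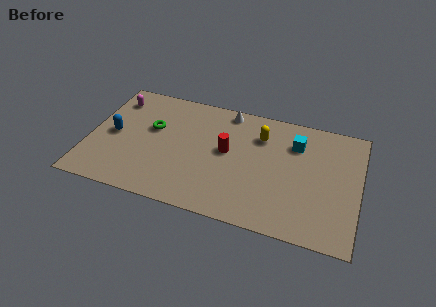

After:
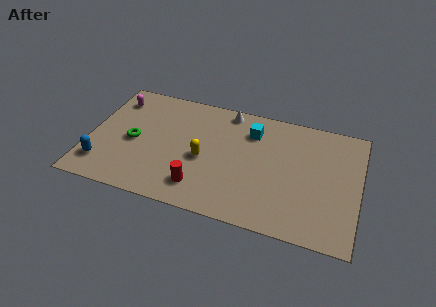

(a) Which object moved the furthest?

the yellow capsule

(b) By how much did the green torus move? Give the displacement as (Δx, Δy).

(-0.9, -1.2)

From the two frames, the green torus sits at roughly (3.3, 5.1) before and (2.4, 3.9) after.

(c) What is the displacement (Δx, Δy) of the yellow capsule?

(-2.9, -2.5)

The yellow capsule started near (9.1, 6.2) and ended near (6.2, 3.7).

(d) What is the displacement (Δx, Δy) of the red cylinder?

(-1.2, -2.9)

The red cylinder started near (7.4, 4.6) and ended near (6.2, 1.7).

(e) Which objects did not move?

the white cone and the magenta capsule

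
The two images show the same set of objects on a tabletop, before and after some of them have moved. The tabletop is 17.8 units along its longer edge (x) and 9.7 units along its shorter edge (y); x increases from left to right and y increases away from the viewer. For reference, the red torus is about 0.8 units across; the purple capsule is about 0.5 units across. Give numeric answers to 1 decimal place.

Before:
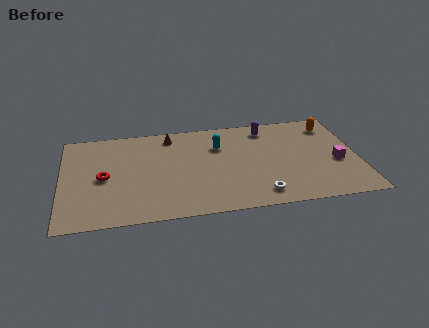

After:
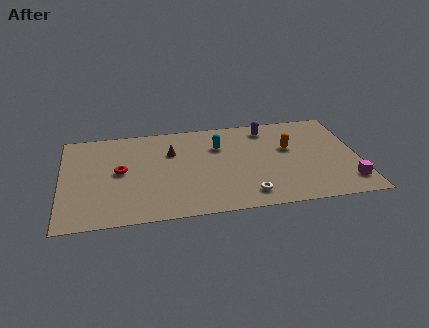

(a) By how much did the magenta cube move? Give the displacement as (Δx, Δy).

(0.5, -2.1)

The magenta cube started near (16.5, 4.0) and ended near (17.0, 1.9).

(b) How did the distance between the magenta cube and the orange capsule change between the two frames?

+1.3

They were about 3.9 units apart before and 5.2 after — 1.3 units further apart.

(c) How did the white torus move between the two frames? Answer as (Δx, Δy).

(-0.7, 0.1)

The white torus started near (11.7, 1.5) and ended near (11.0, 1.6).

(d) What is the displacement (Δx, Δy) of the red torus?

(1.0, 0.5)

The red torus started near (2.5, 4.6) and ended near (3.5, 5.1).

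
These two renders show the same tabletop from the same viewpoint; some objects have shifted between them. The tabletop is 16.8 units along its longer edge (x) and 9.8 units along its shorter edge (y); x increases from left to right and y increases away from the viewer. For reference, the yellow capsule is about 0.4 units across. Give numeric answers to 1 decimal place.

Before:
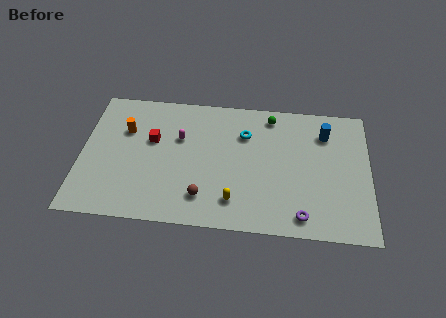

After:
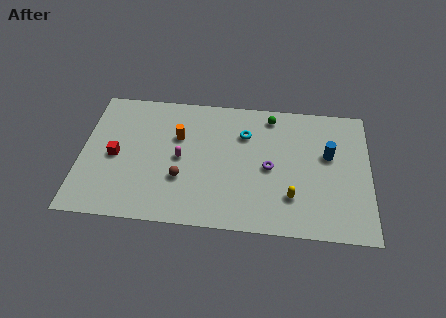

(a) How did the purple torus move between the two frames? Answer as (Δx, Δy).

(-1.9, 3.3)

The purple torus started near (12.9, 1.3) and ended near (11.0, 4.6).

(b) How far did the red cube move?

2.5

The red cube was near (4.1, 6.0) before and (2.0, 4.6) after, so it travelled √(2.1² + 1.4²) ≈ 2.5 units.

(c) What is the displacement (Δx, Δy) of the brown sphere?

(-1.3, 1.2)

From the two frames, the brown sphere sits at roughly (7.2, 2.1) before and (5.9, 3.3) after.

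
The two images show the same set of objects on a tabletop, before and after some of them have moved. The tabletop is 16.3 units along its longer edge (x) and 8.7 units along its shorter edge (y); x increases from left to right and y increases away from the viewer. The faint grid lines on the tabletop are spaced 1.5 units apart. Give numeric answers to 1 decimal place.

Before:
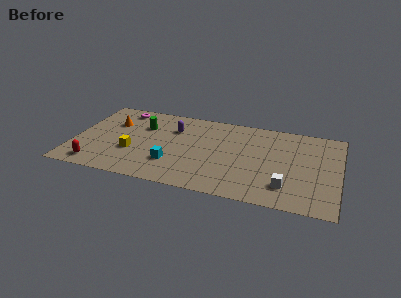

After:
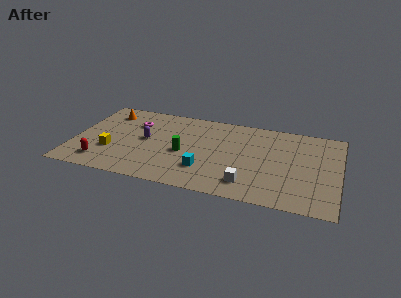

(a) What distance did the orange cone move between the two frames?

1.2

The orange cone moved from about (2.2, 5.9) to (1.8, 7.0), a distance of √(0.4² + 1.1²) ≈ 1.2.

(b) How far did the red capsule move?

0.5

The red capsule moved from about (1.6, 1.2) to (1.9, 1.6), a distance of √(0.3² + 0.4²) ≈ 0.5.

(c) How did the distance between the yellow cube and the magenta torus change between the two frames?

-1.0

They were about 4.5 units apart before and 3.5 after — 1.0 units closer together.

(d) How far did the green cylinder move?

3.5

The green cylinder was near (4.1, 6.0) before and (6.8, 3.8) after, so it travelled √(2.7² + 2.2²) ≈ 3.5 units.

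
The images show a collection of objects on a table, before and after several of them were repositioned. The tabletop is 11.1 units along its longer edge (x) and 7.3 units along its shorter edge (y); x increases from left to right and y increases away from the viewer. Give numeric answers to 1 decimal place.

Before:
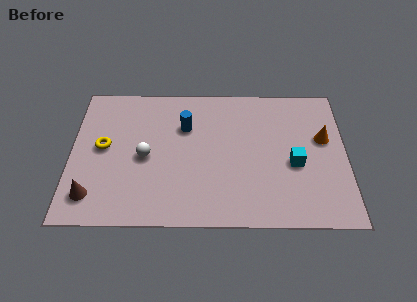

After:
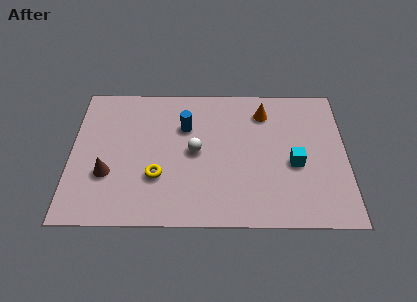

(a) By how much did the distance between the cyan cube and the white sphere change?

-2.0

Before: roughly 6.0 units apart; after: 4.0. That's 2.0 units closer together.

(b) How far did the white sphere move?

2.0

From (3.0, 3.4) to (5.0, 3.7), the white sphere covered √(2.0² + 0.3²) ≈ 2.0 units.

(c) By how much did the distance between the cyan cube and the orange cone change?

+1.2

They were about 1.8 units apart before and 3.0 after — 1.2 units further apart.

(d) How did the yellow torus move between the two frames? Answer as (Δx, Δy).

(2.2, -1.5)

The yellow torus started near (1.3, 3.9) and ended near (3.5, 2.4).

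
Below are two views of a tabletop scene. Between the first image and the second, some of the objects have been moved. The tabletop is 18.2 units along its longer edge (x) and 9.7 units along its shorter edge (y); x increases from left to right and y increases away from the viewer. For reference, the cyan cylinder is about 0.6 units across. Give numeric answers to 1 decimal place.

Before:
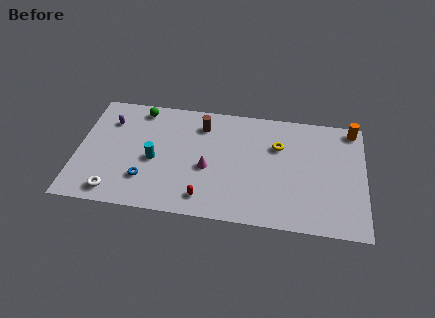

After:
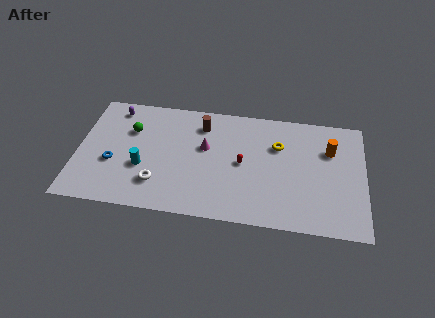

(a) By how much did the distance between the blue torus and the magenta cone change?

+2.0

They were about 4.2 units apart before and 6.2 after — 2.0 units further apart.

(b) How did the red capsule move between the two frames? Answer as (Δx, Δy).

(2.3, 3.2)

The red capsule started near (8.2, 1.6) and ended near (10.5, 4.8).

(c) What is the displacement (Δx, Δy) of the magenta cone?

(-0.2, 1.7)

From the two frames, the magenta cone sits at roughly (8.3, 4.1) before and (8.1, 5.8) after.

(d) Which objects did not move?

the brown cylinder and the yellow torus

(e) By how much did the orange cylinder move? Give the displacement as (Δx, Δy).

(-1.4, -2.0)

The orange cylinder started near (17.4, 8.7) and ended near (16.0, 6.7).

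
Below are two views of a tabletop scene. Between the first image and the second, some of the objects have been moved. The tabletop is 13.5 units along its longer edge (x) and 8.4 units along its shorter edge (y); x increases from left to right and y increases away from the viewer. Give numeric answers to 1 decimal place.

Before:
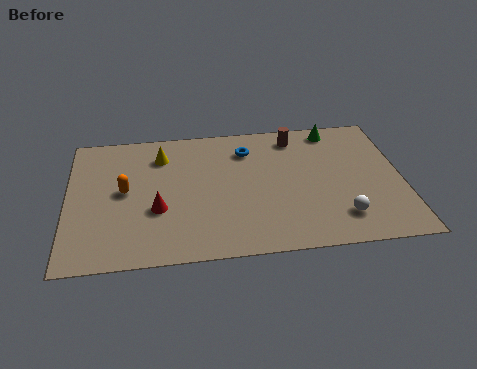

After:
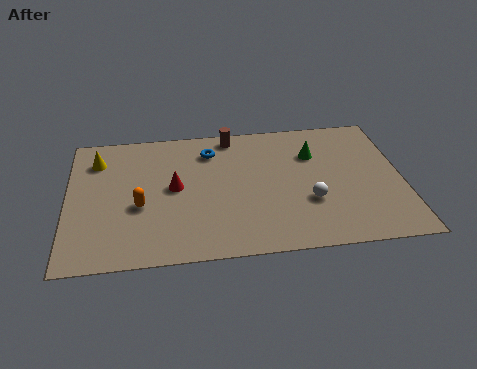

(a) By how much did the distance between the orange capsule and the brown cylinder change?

-1.9

Before: roughly 7.5 units apart; after: 5.6. That's 1.9 units closer together.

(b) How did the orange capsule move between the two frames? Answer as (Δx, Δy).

(0.6, -1.0)

The orange capsule started near (2.3, 4.4) and ended near (2.9, 3.4).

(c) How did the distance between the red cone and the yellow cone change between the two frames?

+0.3

They were about 3.4 units apart before and 3.7 after — 0.3 units further apart.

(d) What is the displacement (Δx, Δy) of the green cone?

(-0.9, -1.5)

From the two frames, the green cone sits at roughly (10.9, 7.4) before and (10.0, 5.9) after.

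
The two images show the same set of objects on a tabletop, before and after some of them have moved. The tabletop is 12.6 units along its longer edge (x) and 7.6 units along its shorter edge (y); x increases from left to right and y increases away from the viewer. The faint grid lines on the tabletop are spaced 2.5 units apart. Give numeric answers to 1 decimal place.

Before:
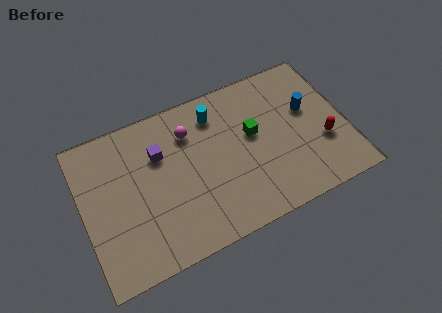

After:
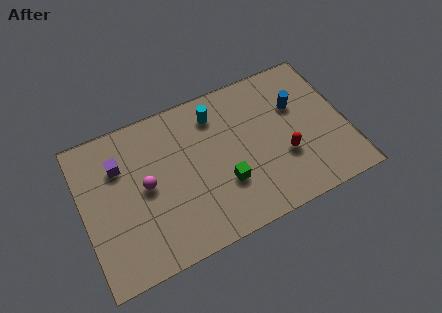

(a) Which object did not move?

the cyan cylinder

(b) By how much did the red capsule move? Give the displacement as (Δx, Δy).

(-1.9, 0.0)

The red capsule started near (11.4, 2.7) and ended near (9.5, 2.7).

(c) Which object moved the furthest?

the magenta sphere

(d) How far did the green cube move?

2.5

From (8.2, 4.4) to (6.6, 2.5), the green cube covered √(1.6² + 1.9²) ≈ 2.5 units.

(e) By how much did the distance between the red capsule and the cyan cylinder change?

-1.4

The distance was about 5.9 in the first image and 4.5 in the second, so they moved 1.4 units closer together.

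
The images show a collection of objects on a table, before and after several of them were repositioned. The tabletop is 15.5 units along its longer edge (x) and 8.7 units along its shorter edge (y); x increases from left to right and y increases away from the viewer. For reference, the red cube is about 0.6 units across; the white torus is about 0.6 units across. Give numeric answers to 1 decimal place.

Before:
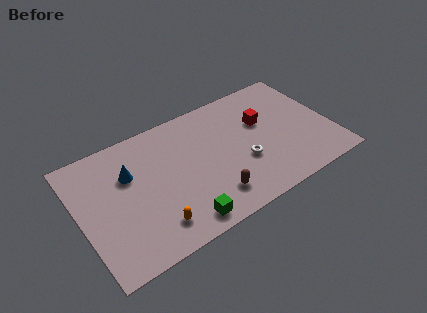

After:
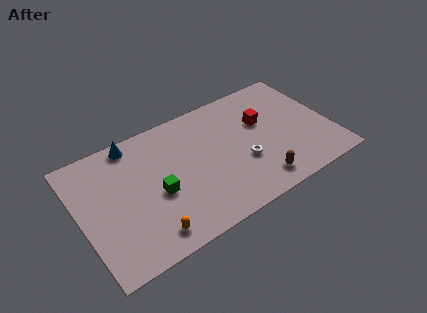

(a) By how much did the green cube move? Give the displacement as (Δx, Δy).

(-1.1, 2.6)

From the two frames, the green cube sits at roughly (5.7, 1.1) before and (4.6, 3.7) after.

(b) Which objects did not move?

the red cube and the white torus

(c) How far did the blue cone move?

2.1

The blue cone was near (3.2, 5.8) before and (3.7, 7.8) after, so it travelled √(0.5² + 2.0²) ≈ 2.1 units.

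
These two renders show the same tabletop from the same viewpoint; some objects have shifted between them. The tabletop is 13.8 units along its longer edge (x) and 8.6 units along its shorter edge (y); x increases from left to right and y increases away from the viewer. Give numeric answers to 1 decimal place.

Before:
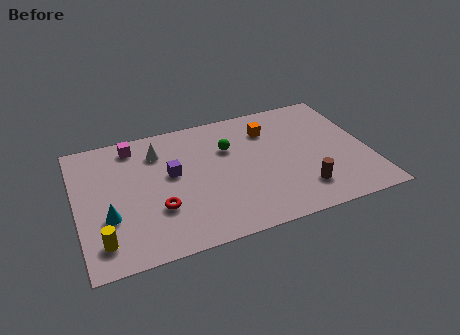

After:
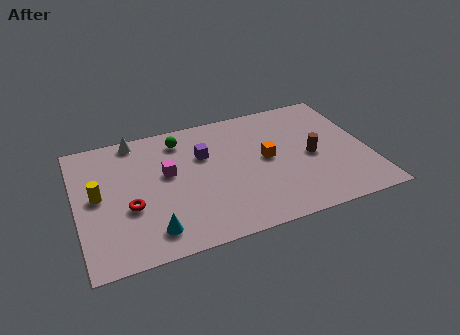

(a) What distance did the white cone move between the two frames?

1.6

From (4.0, 6.6) to (3.0, 7.8), the white cone covered √(1.0² + 1.2²) ≈ 1.6 units.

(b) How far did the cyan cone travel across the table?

2.4

From (1.4, 3.0) to (3.3, 1.5), the cyan cone covered √(1.9² + 1.5²) ≈ 2.4 units.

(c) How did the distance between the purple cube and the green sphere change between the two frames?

-1.2

Before: roughly 2.9 units apart; after: 1.7. That's 1.2 units closer together.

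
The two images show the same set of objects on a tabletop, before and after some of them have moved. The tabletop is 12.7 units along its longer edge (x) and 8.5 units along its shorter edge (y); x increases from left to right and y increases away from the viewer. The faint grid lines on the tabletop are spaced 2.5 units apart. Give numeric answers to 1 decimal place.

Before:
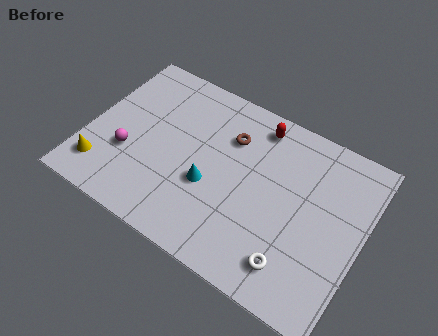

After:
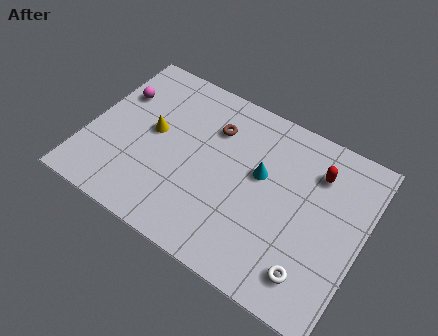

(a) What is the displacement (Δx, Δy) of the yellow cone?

(1.9, 2.9)

The yellow cone started near (1.0, 1.7) and ended near (2.9, 4.6).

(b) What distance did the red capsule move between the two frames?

3.0

The red capsule was near (7.4, 7.3) before and (10.3, 6.4) after, so it travelled √(2.9² + 0.9²) ≈ 3.0 units.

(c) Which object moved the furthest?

the yellow cone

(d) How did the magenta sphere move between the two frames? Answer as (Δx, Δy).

(-1.0, 2.8)

The magenta sphere started near (2.0, 3.0) and ended near (1.0, 5.8).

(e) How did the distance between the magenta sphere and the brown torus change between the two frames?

-0.8

Before: roughly 5.3 units apart; after: 4.5. That's 0.8 units closer together.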